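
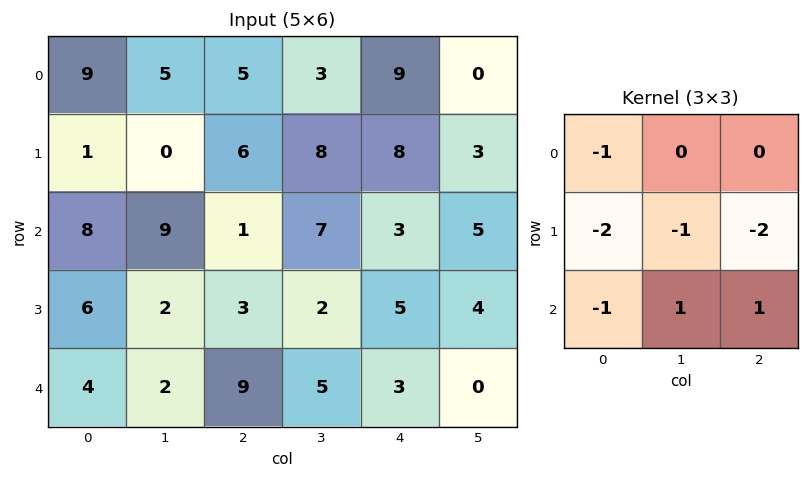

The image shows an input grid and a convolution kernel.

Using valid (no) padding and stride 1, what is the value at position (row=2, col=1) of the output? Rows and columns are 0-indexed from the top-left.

The receptive field on the input at this output position is [9 1 7 / 2 3 2 / 2 9 5]. Elementwise product with the kernel and sum: 9·-1 + 2·-2 + 3·-1 + 2·-2 + 2·-1 + 9·1 + 5·1.

-8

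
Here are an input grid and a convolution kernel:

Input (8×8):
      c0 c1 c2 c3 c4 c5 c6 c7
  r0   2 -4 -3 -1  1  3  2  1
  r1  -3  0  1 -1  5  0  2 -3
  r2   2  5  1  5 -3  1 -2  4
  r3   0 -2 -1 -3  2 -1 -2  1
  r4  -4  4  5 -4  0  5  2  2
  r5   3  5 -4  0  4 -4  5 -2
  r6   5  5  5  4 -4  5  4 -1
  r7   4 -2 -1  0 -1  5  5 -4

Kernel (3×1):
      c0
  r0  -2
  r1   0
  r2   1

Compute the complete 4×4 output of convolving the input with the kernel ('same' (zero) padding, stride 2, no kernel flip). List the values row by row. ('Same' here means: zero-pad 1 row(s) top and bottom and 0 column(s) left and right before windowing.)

Output[0,0]: The receptive field on the zero-padded input at this output position is [0 / 2 / -3]. Elementwise product with the kernel and sum: 0·-2 + -3·1.

-3 1 5 2
6 -3 -8 -6
3 -2 0 9
-2 7 -9 -5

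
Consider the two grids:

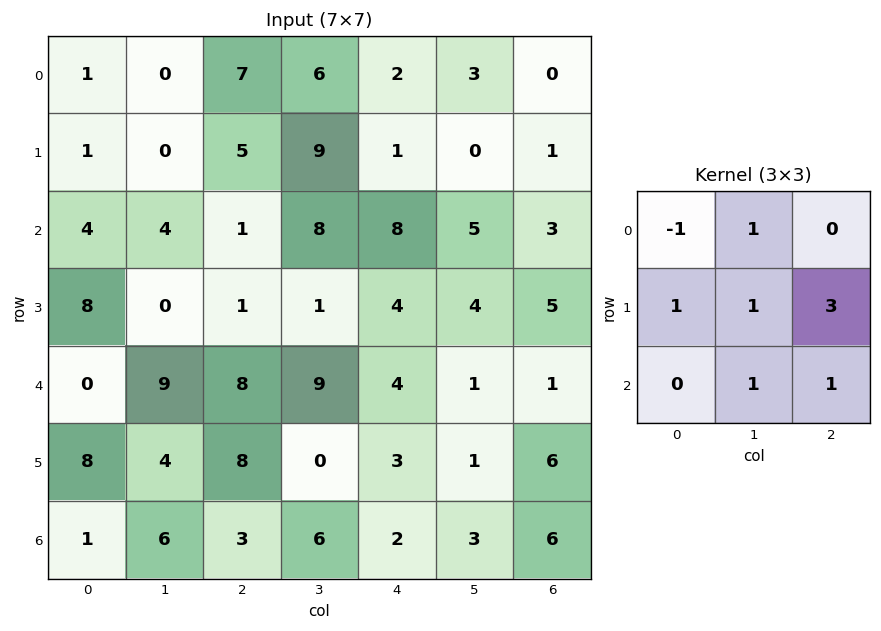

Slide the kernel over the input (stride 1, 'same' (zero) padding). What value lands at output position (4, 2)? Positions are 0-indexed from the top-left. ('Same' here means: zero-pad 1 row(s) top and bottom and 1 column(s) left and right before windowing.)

53

The receptive field on the zero-padded input at this output position is [0 1 1 / 9 8 9 / 4 8 0]. Elementwise product with the kernel and sum: 0·-1 + 1·1 + 9·1 + 8·1 + 9·3 + 8·1 + 0·1.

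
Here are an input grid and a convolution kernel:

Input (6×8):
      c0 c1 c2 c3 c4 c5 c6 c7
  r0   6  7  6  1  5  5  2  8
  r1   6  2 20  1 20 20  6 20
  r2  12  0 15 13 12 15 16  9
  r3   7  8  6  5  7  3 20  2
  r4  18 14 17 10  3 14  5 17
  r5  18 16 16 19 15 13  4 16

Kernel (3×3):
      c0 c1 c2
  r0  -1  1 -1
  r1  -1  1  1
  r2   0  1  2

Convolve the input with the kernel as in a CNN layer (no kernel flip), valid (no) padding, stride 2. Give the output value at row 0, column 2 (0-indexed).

The receptive field on the input at this output position is [5 5 2 / 20 20 6 / 12 15 16]. Elementwise product with the kernel and sum: 5·-1 + 5·1 + 2·-1 + 20·-1 + 20·1 + 6·1 + 15·1 + 16·2.

51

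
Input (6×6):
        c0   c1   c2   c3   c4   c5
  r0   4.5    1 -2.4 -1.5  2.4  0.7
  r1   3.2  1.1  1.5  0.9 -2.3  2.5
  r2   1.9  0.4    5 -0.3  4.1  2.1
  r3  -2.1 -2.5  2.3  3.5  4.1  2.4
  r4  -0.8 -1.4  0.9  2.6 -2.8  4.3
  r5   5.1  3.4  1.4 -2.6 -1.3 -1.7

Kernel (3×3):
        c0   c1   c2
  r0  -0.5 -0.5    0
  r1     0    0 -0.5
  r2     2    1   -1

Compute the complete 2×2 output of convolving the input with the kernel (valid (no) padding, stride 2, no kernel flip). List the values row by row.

Output[0,0]: The receptive field on the input at this output position is [4.5 1 -2.4 / 3.2 1.1 1.5 / 1.9 0.4 5]. Elementwise product with the kernel and sum: 4.5·-0.5 + 1·-0.5 + 1.5·-0.5 + 1.9·2 + 0.4·1 + 5·-1.

-4.3 8.7
-6.2 2.8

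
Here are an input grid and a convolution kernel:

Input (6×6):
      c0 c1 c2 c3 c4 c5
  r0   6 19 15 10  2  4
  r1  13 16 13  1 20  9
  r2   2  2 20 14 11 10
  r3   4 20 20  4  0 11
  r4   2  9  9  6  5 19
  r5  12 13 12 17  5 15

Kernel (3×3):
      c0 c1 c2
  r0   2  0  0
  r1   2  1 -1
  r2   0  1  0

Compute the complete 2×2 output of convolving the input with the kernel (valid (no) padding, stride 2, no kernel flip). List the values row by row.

43 51
21 90

Output[0,0]: The receptive field on the input at this output position is [6 19 15 / 13 16 13 / 2 2 20]. Elementwise product with the kernel and sum: 6·2 + 13·2 + 16·1 + 13·-1 + 2·1.
Output[0,1]: The receptive field on the input at this output position is [15 10 2 / 13 1 20 / 20 14 11]. Elementwise product with the kernel and sum: 15·2 + 13·2 + 1·1 + 20·-1 + 14·1.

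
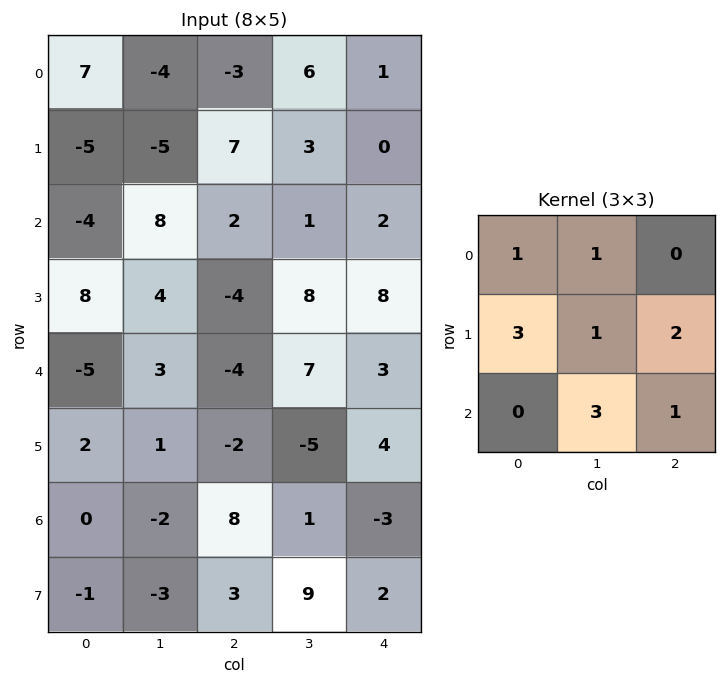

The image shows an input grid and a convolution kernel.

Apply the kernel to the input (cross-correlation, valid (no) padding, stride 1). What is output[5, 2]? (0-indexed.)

The receptive field on the input at this output position is [-2 -5 4 / 8 1 -3 / 3 9 2]. Elementwise product with the kernel and sum: -2·1 + -5·1 + 8·3 + 1·1 + -3·2 + 9·3 + 2·1.

41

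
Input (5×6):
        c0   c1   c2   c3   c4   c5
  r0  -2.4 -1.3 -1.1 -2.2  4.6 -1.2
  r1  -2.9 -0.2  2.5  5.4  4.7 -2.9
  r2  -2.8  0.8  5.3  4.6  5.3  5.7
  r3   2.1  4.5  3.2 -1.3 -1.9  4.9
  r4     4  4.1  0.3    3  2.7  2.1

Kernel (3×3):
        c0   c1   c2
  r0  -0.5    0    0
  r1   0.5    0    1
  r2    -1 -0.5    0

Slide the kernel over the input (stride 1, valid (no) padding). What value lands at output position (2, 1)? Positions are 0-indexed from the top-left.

The receptive field on the input at this output position is [0.8 5.3 4.6 / 4.5 3.2 -1.3 / 4.1 0.3 3]. Elementwise product with the kernel and sum: 0.8·-0.5 + 4.5·0.5 + -1.3·1 + 4.1·-1 + 0.3·-0.5.

-3.7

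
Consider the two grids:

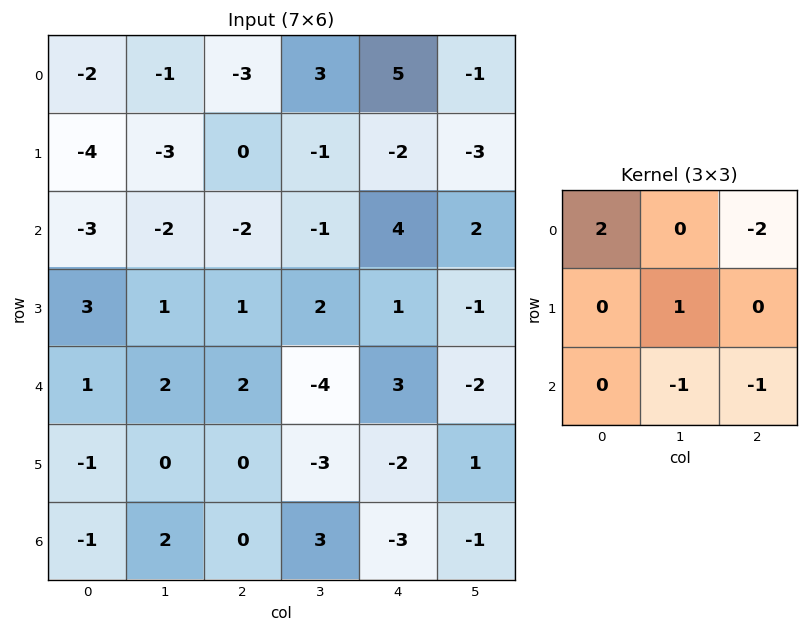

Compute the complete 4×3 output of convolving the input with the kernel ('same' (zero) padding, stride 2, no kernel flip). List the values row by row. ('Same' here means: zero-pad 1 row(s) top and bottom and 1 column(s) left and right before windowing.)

Output[0,0]: The receptive field on the zero-padded input at this output position is [0 0 0 / 0 -2 -1 / 0 -4 -3]. Elementwise product with the kernel and sum: 0·2 + 0·-2 + -2·1 + -4·-1 + -3·-1.

5 -2 10
-1 -9 8
0 3 10
-1 6 -11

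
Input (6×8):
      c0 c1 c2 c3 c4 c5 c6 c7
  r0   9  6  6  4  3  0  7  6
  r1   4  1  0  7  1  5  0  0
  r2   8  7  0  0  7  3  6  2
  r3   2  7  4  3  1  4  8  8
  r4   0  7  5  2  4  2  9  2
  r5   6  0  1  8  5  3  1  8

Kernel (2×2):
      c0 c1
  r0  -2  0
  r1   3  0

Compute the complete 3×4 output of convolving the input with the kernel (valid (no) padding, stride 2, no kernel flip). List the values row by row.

Output[0,0]: The receptive field on the input at this output position is [9 6 / 4 1]. Elementwise product with the kernel and sum: 9·-2 + 4·3.
Output[0,1]: The receptive field on the input at this output position is [6 4 / 0 7]. Elementwise product with the kernel and sum: 6·-2 + 0·3.

-6 -12 -3 -14
-10 12 -11 12
18 -7 7 -15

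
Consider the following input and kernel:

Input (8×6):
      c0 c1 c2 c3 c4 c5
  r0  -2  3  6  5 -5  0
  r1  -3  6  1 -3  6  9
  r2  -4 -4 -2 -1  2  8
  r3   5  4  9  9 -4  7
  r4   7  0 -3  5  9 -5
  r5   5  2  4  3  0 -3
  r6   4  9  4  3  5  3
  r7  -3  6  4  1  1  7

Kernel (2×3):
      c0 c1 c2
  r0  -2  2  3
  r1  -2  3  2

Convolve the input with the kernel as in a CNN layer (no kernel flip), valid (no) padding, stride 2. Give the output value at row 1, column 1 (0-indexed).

The receptive field on the input at this output position is [-2 -1 2 / 9 9 -4]. Elementwise product with the kernel and sum: -2·-2 + -1·2 + 2·3 + 9·-2 + 9·3 + -4·2.

9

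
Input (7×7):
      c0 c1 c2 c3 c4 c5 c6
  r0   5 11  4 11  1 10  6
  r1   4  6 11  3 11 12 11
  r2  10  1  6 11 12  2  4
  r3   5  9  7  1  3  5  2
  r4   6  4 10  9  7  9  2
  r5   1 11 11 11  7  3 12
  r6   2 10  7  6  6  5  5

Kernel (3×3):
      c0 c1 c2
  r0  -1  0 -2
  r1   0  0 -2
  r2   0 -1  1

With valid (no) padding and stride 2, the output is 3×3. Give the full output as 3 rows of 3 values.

Output[0,0]: The receptive field on the input at this output position is [5 11 4 / 4 6 11 / 10 1 6]. Elementwise product with the kernel and sum: 5·-1 + 4·-2 + 11·-2 + 1·-1 + 6·1.
Output[0,1]: The receptive field on the input at this output position is [4 11 1 / 11 3 11 / 6 11 12]. Elementwise product with the kernel and sum: 4·-1 + 1·-2 + 11·-2 + 11·-1 + 12·1.

-30 -27 -33
-30 -38 -31
-51 -38 -35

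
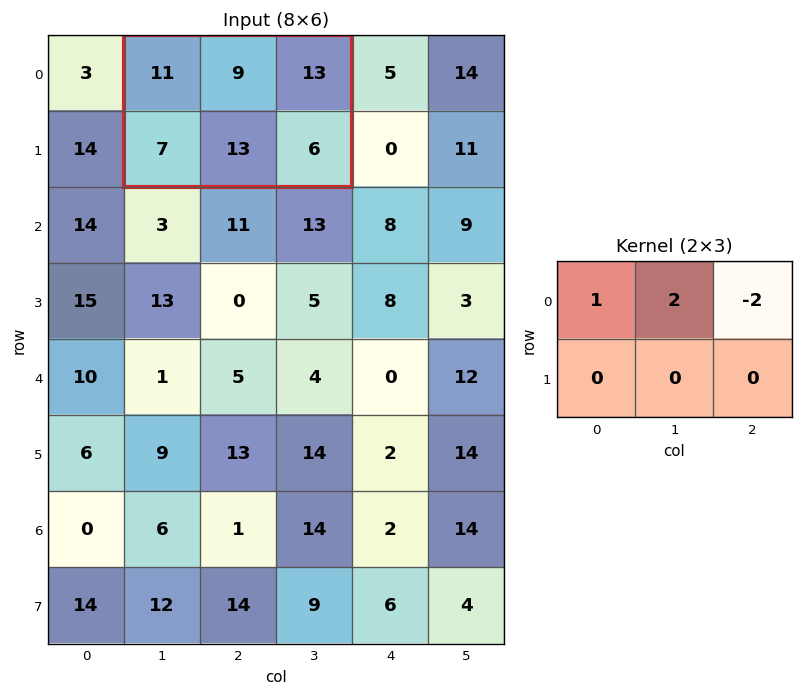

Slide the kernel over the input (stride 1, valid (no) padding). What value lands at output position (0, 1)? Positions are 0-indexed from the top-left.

3

The receptive field on the input at this output position is [11 9 13 / 7 13 6]. Elementwise product with the kernel and sum: 11·1 + 9·2 + 13·-2.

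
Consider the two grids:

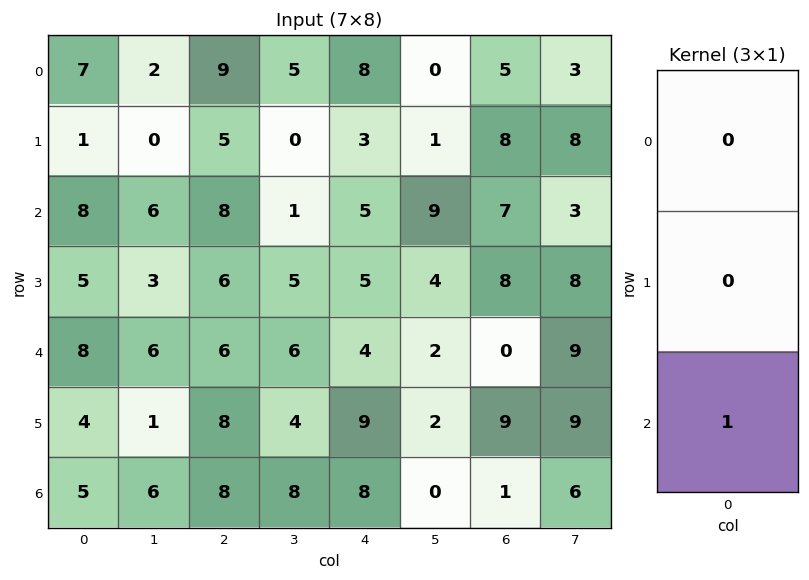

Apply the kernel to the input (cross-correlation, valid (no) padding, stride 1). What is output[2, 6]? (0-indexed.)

The receptive field on the input at this output position is [7 / 8 / 0]. Elementwise product with the kernel and sum: 0·1.

0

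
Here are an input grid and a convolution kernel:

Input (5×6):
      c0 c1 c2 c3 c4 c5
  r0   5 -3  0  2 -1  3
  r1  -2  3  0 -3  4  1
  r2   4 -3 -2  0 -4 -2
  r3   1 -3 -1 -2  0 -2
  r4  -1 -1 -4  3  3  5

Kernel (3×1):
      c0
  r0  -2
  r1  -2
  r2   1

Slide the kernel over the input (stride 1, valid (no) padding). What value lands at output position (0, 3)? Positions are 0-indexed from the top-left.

2

The receptive field on the input at this output position is [2 / -3 / 0]. Elementwise product with the kernel and sum: 2·-2 + -3·-2 + 0·1.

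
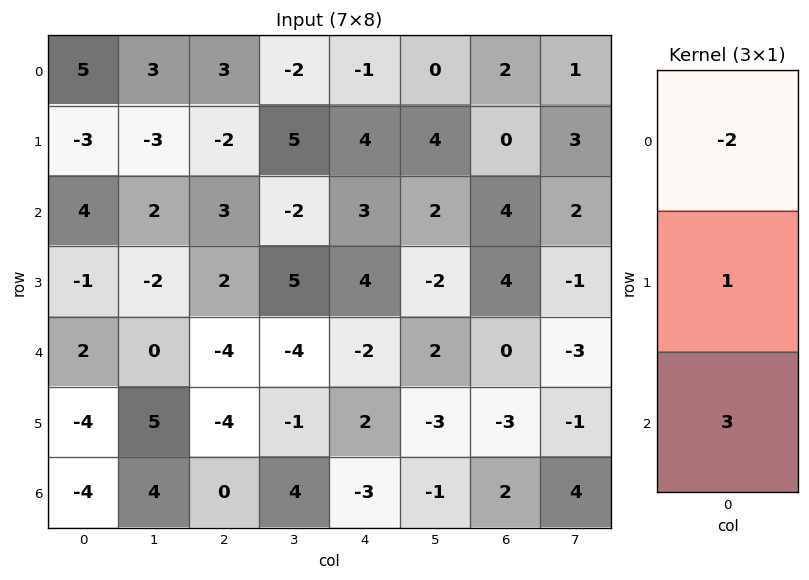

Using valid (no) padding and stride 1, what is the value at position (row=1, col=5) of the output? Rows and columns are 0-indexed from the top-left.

-12

The receptive field on the input at this output position is [4 / 2 / -2]. Elementwise product with the kernel and sum: 4·-2 + 2·1 + -2·3.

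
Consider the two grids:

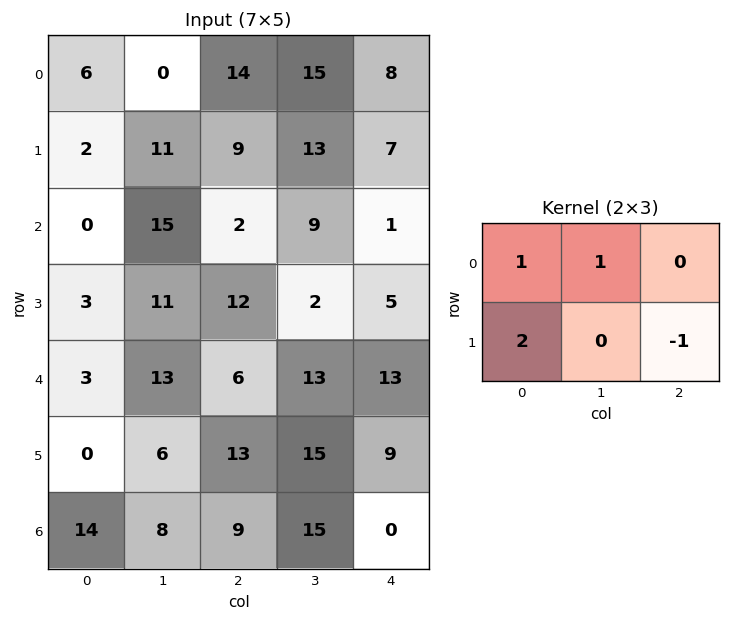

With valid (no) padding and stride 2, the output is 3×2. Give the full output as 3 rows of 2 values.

Output[0,0]: The receptive field on the input at this output position is [6 0 14 / 2 11 9]. Elementwise product with the kernel and sum: 6·1 + 0·1 + 2·2 + 9·-1.

1 40
9 30
3 36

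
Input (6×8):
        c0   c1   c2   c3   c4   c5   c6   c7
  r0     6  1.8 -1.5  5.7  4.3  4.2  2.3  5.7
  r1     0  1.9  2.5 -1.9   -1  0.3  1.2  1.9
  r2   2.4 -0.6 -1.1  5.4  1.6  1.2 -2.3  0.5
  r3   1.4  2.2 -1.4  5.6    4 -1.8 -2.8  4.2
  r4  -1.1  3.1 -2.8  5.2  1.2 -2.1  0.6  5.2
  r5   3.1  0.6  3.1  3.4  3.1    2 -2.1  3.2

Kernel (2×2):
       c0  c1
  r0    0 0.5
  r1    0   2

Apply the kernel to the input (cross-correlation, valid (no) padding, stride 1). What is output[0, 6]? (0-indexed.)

6.65

The receptive field on the input at this output position is [2.3 5.7 / 1.2 1.9]. Elementwise product with the kernel and sum: 5.7·0.5 + 1.9·2.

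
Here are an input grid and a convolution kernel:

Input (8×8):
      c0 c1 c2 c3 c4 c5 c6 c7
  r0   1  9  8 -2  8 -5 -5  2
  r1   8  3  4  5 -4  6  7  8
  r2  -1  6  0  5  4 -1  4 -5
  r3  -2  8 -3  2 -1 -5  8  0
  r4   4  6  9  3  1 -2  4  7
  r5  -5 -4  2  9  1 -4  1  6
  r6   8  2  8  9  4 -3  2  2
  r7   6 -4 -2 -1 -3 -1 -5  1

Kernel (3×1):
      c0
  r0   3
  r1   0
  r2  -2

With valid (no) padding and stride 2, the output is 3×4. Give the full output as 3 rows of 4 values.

Output[0,0]: The receptive field on the input at this output position is [1 / 8 / -1]. Elementwise product with the kernel and sum: 1·3 + -1·-2.

5 24 16 -23
-11 -18 10 4
-4 11 -5 8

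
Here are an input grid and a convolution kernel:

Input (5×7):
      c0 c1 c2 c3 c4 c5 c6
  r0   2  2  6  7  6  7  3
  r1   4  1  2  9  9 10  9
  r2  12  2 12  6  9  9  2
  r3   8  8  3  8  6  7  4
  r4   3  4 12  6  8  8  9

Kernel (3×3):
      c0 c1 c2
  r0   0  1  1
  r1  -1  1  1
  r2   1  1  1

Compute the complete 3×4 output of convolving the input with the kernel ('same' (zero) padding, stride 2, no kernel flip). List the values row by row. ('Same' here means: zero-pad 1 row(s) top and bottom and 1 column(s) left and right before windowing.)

Output[0,0]: The receptive field on the zero-padded input at this output position is [0 0 0 / 0 2 2 / 0 4 1]. Elementwise product with the kernel and sum: 0·1 + 0·1 + 0·-1 + 2·1 + 2·1 + 0·1 + 4·1 + 1·1.

9 23 34 15
35 46 52 13
23 25 23 5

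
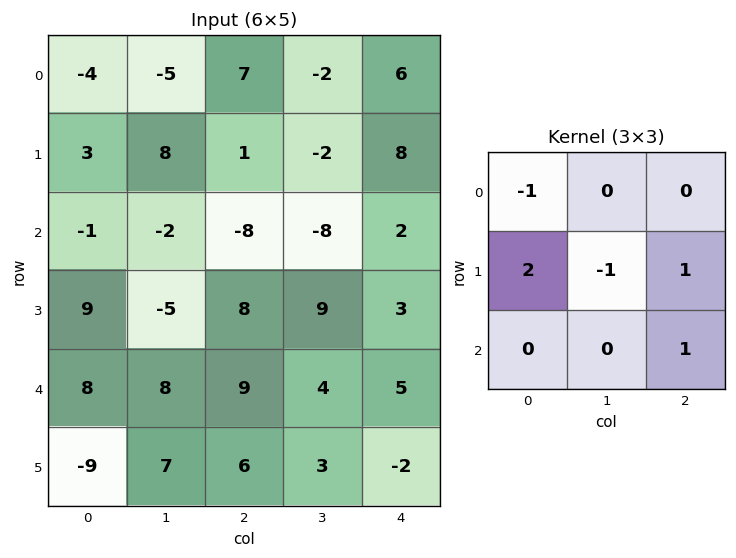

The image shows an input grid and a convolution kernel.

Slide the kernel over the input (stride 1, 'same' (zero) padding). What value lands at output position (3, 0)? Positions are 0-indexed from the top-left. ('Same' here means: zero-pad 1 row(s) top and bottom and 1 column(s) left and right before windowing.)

-6

The receptive field on the zero-padded input at this output position is [0 -1 -2 / 0 9 -5 / 0 8 8]. Elementwise product with the kernel and sum: 0·-1 + 0·2 + 9·-1 + -5·1 + 8·1.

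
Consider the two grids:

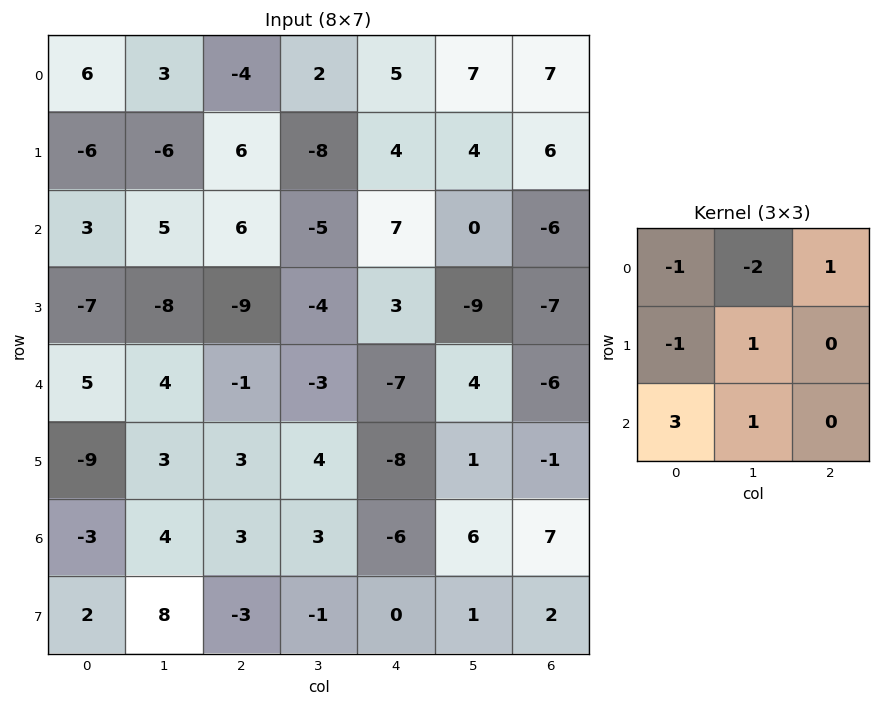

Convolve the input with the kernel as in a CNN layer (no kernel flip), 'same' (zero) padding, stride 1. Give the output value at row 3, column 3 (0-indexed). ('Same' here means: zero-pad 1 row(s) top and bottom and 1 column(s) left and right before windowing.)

The receptive field on the zero-padded input at this output position is [6 -5 7 / -9 -4 3 / -1 -3 -7]. Elementwise product with the kernel and sum: 6·-1 + -5·-2 + 7·1 + -9·-1 + -4·1 + -1·3 + -3·1.

10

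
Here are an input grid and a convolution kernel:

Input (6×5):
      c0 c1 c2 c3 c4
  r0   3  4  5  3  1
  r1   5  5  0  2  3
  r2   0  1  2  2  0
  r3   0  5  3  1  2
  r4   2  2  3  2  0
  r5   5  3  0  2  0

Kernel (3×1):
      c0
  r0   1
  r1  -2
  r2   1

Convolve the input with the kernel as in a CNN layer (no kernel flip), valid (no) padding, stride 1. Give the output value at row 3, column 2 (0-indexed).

The receptive field on the input at this output position is [3 / 3 / 0]. Elementwise product with the kernel and sum: 3·1 + 3·-2 + 0·1.

-3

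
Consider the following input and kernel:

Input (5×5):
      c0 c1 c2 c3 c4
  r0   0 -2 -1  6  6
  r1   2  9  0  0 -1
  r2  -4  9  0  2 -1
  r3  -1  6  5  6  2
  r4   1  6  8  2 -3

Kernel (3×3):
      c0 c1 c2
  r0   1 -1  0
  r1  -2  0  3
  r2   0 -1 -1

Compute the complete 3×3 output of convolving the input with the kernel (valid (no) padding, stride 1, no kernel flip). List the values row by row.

Output[0,0]: The receptive field on the input at this output position is [0 -2 -1 / 2 9 0 / -4 9 0]. Elementwise product with the kernel and sum: 0·1 + -2·-1 + 2·-2 + 0·3 + 9·-1 + 0·-1.
Output[0,1]: The receptive field on the input at this output position is [-2 -1 6 / 9 0 0 / 9 0 2]. Elementwise product with the kernel and sum: -2·1 + -1·-1 + 9·-2 + 0·3 + 0·-1 + 2·-1.

-11 -21 -11
-10 -14 -11
-10 5 -5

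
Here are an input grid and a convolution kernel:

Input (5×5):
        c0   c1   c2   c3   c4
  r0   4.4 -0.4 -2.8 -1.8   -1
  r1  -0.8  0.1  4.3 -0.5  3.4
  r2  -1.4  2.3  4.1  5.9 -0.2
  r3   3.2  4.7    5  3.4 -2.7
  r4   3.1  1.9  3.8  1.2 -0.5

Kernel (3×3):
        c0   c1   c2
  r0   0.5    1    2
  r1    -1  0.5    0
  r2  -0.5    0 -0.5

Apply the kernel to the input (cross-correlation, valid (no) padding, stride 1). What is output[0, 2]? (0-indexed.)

-11.7

The receptive field on the input at this output position is [-2.8 -1.8 -1 / 4.3 -0.5 3.4 / 4.1 5.9 -0.2]. Elementwise product with the kernel and sum: -2.8·0.5 + -1.8·1 + -1·2 + 4.3·-1 + -0.5·0.5 + 4.1·-0.5 + -0.2·-0.5.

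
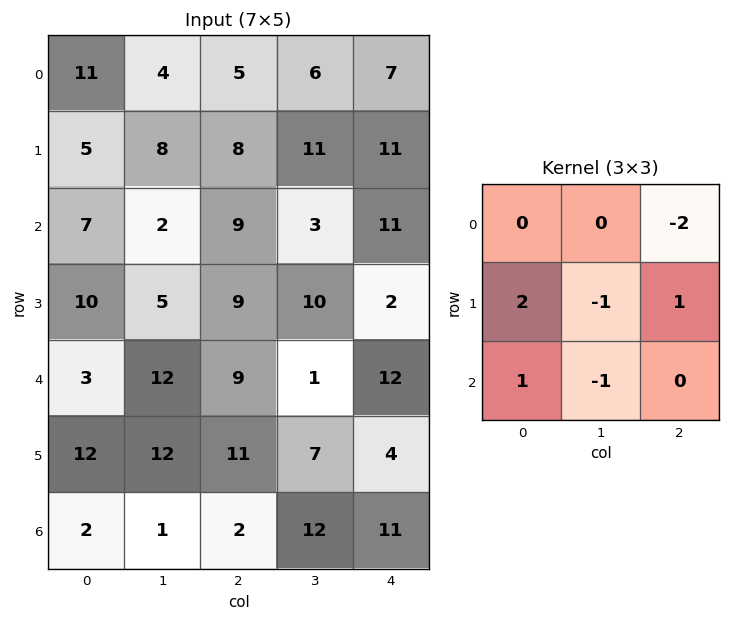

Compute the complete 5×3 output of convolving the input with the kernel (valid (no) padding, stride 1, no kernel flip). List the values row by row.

Output[0,0]: The receptive field on the input at this output position is [11 4 5 / 5 8 8 / 7 2 9]. Elementwise product with the kernel and sum: 5·-2 + 5·2 + 8·-1 + 8·1 + 7·1 + 2·-1.
Output[0,1]: The receptive field on the input at this output position is [4 5 6 / 8 8 11 / 2 9 3]. Elementwise product with the kernel and sum: 6·-2 + 8·2 + 8·-1 + 11·1 + 2·1 + 9·-1.

5 0 8
10 -28 3
-3 8 -4
-15 -3 29
6 17 -15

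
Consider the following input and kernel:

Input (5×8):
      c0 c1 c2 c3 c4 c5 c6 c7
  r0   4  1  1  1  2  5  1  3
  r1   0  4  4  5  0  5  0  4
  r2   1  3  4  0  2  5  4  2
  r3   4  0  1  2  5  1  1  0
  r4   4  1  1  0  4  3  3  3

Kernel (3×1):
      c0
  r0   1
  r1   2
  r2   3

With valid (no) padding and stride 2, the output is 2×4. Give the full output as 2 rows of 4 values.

7 21 8 13
21 9 24 15

Output[0,0]: The receptive field on the input at this output position is [4 / 0 / 1]. Elementwise product with the kernel and sum: 4·1 + 0·2 + 1·3.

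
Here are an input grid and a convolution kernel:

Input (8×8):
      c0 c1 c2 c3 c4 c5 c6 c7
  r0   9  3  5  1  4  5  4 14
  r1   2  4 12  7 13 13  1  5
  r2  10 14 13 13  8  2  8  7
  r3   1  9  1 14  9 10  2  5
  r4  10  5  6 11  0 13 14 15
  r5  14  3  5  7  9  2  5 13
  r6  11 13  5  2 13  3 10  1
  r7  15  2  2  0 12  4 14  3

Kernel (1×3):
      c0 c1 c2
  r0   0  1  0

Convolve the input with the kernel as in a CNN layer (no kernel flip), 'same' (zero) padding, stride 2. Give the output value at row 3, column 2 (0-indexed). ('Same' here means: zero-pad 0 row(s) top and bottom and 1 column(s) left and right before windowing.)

The receptive field on the zero-padded input at this output position is [2 13 3]. Elementwise product with the kernel and sum: 13·1.

13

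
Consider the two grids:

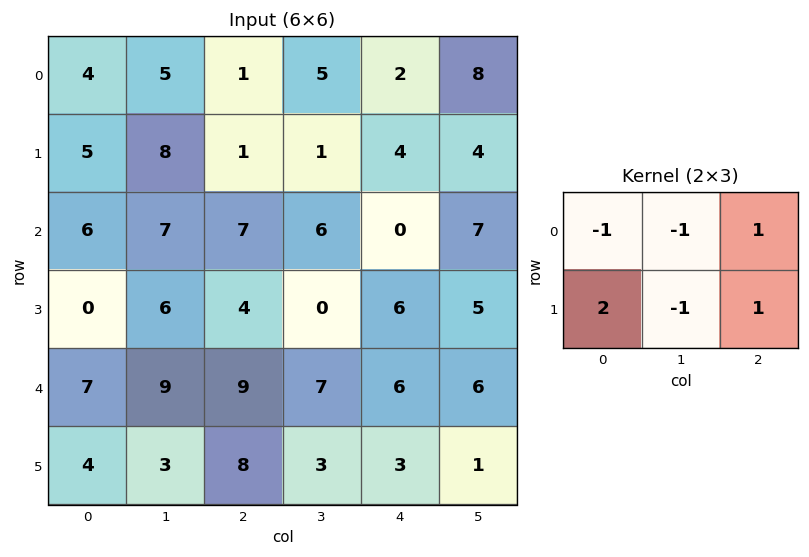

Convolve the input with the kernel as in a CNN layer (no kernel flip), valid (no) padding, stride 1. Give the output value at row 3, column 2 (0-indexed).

19

The receptive field on the input at this output position is [4 0 6 / 9 7 6]. Elementwise product with the kernel and sum: 4·-1 + 0·-1 + 6·1 + 9·2 + 7·-1 + 6·1.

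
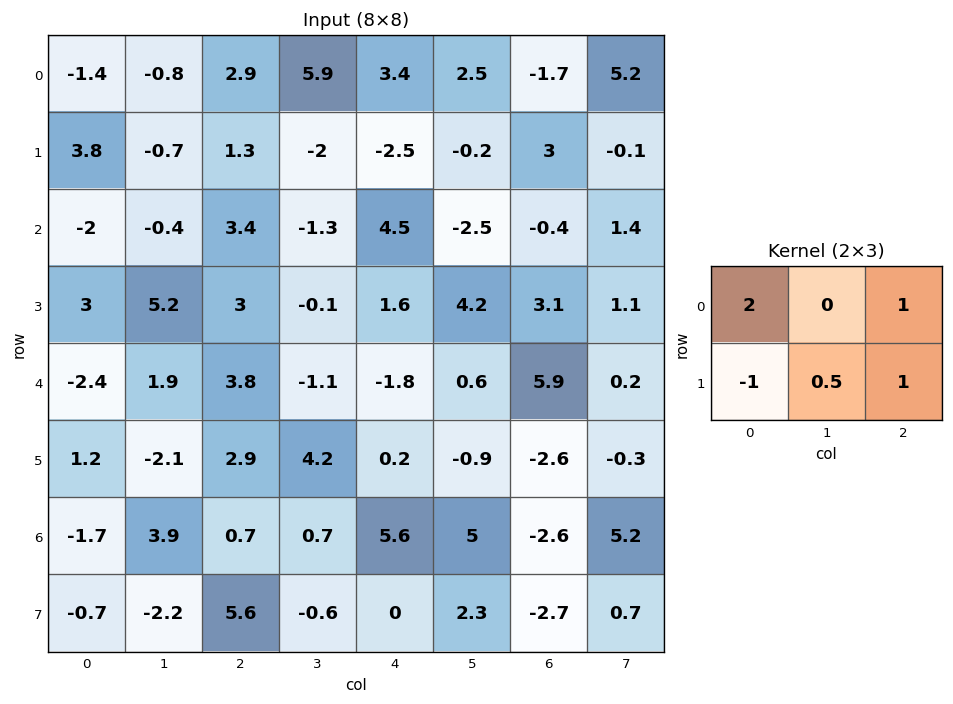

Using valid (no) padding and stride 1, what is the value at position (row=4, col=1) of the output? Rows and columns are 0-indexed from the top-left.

10.45

The receptive field on the input at this output position is [1.9 3.8 -1.1 / -2.1 2.9 4.2]. Elementwise product with the kernel and sum: 1.9·2 + -1.1·1 + -2.1·-1 + 2.9·0.5 + 4.2·1.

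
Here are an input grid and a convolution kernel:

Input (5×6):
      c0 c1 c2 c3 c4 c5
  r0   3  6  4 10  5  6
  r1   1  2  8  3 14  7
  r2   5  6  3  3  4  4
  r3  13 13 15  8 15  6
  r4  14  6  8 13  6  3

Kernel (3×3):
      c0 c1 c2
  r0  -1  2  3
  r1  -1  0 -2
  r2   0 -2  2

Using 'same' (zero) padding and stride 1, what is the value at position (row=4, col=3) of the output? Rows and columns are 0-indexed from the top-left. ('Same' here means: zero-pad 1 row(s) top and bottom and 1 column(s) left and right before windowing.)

26

The receptive field on the zero-padded input at this output position is [15 8 15 / 8 13 6 / 0 0 0]. Elementwise product with the kernel and sum: 15·-1 + 8·2 + 15·3 + 8·-1 + 6·-2 + 0·-2 + 0·2.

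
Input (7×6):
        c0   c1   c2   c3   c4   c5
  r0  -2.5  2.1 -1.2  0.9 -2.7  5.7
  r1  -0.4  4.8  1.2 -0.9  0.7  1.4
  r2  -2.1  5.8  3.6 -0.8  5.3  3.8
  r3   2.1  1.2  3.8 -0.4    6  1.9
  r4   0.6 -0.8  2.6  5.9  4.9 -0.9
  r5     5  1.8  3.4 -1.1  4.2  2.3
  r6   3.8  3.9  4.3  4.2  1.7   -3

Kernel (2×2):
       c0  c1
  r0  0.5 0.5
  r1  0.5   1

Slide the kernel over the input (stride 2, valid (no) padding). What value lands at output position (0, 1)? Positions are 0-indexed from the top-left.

-0.45

The receptive field on the input at this output position is [-1.2 0.9 / 1.2 -0.9]. Elementwise product with the kernel and sum: -1.2·0.5 + 0.9·0.5 + 1.2·0.5 + -0.9·1.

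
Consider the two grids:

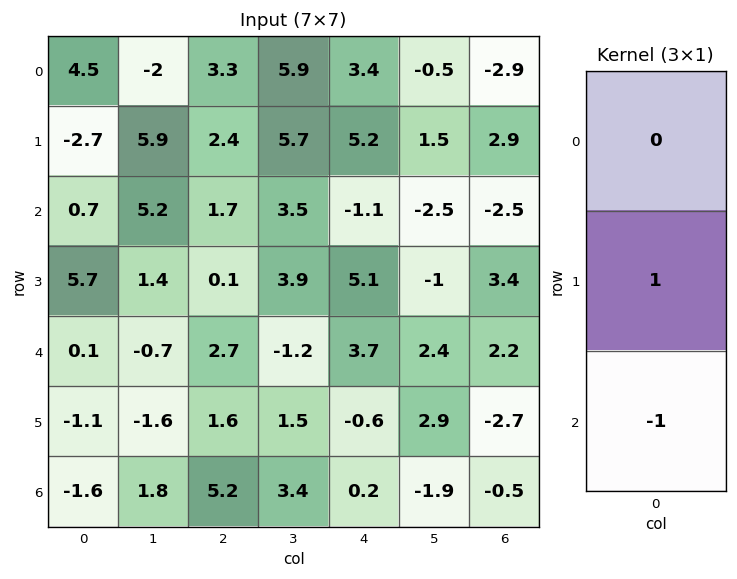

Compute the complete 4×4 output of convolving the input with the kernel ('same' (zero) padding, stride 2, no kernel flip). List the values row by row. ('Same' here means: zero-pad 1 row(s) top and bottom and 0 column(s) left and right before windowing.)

Output[0,0]: The receptive field on the zero-padded input at this output position is [0 / 4.5 / -2.7]. Elementwise product with the kernel and sum: 4.5·1 + -2.7·-1.

7.2 0.9 -1.8 -5.8
-5 1.6 -6.2 -5.9
1.2 1.1 4.3 4.9
-1.6 5.2 0.2 -0.5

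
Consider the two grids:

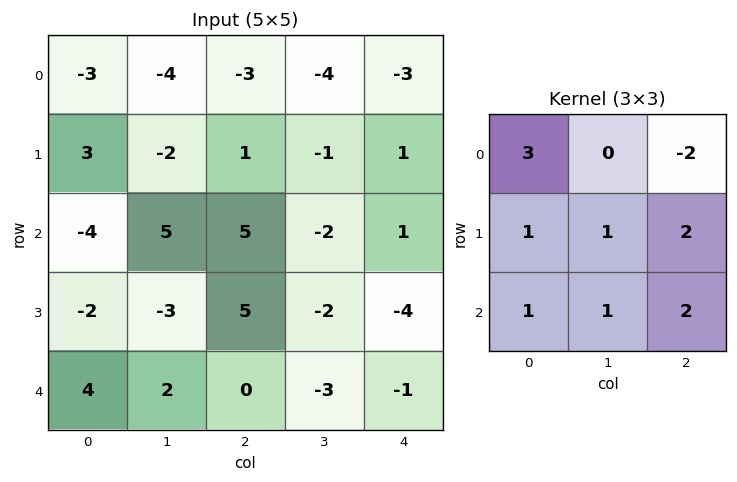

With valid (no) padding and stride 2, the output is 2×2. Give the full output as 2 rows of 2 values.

Output[0,0]: The receptive field on the input at this output position is [-3 -4 -3 / 3 -2 1 / -4 5 5]. Elementwise product with the kernel and sum: -3·3 + -3·-2 + 3·1 + -2·1 + 1·2 + -4·1 + 5·1 + 5·2.
Output[0,1]: The receptive field on the input at this output position is [-3 -4 -3 / 1 -1 1 / 5 -2 1]. Elementwise product with the kernel and sum: -3·3 + -3·-2 + 1·1 + -1·1 + 1·2 + 5·1 + -2·1 + 1·2.

11 4
-11 3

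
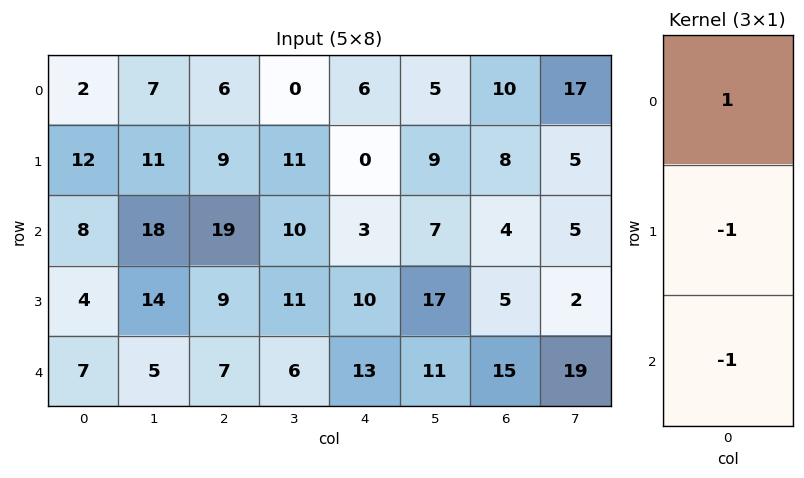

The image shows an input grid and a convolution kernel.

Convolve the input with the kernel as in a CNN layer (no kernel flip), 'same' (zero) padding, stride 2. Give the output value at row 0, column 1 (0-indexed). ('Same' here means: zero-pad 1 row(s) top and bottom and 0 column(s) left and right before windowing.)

-15

The receptive field on the zero-padded input at this output position is [0 / 6 / 9]. Elementwise product with the kernel and sum: 0·1 + 6·-1 + 9·-1.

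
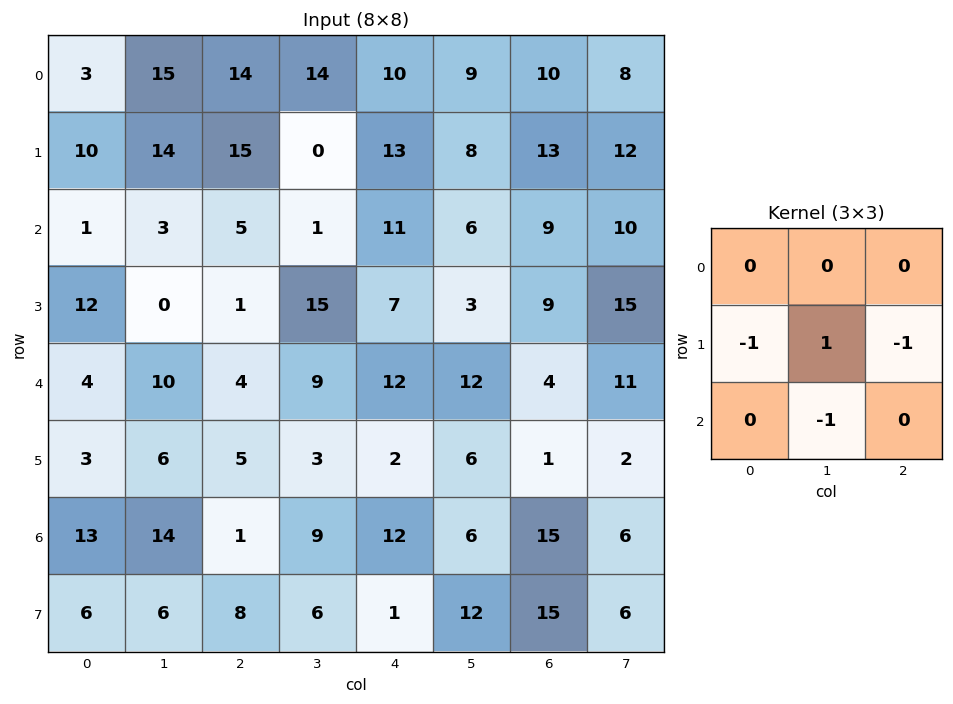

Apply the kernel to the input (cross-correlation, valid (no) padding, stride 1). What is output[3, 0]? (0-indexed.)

The receptive field on the input at this output position is [12 0 1 / 4 10 4 / 3 6 5]. Elementwise product with the kernel and sum: 4·-1 + 10·1 + 4·-1 + 6·-1.

-4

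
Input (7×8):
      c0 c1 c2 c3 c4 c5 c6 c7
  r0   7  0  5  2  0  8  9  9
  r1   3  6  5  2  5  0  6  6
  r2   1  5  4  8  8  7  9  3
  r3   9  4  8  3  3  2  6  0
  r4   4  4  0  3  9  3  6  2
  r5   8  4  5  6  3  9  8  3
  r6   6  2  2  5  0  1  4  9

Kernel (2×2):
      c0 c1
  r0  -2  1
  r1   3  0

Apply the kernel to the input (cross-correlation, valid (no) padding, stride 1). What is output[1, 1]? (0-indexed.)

The receptive field on the input at this output position is [6 5 / 5 4]. Elementwise product with the kernel and sum: 6·-2 + 5·1 + 5·3.

8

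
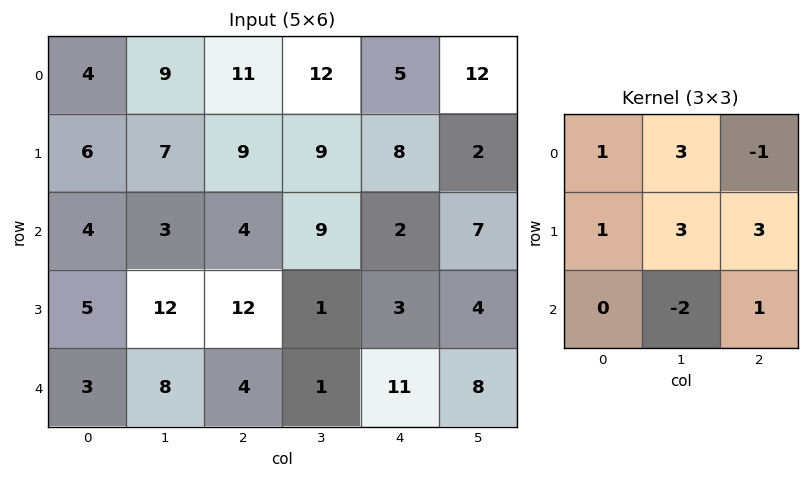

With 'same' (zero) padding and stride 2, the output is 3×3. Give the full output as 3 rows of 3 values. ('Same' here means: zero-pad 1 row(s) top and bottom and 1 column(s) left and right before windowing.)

Output[0,0]: The receptive field on the zero-padded input at this output position is [0 0 0 / 0 4 9 / 0 6 7]. Elementwise product with the kernel and sum: 0·1 + 0·3 + 0·-1 + 0·1 + 4·3 + 9·3 + 6·-2 + 7·1.

34 69 49
34 44 65
36 70 64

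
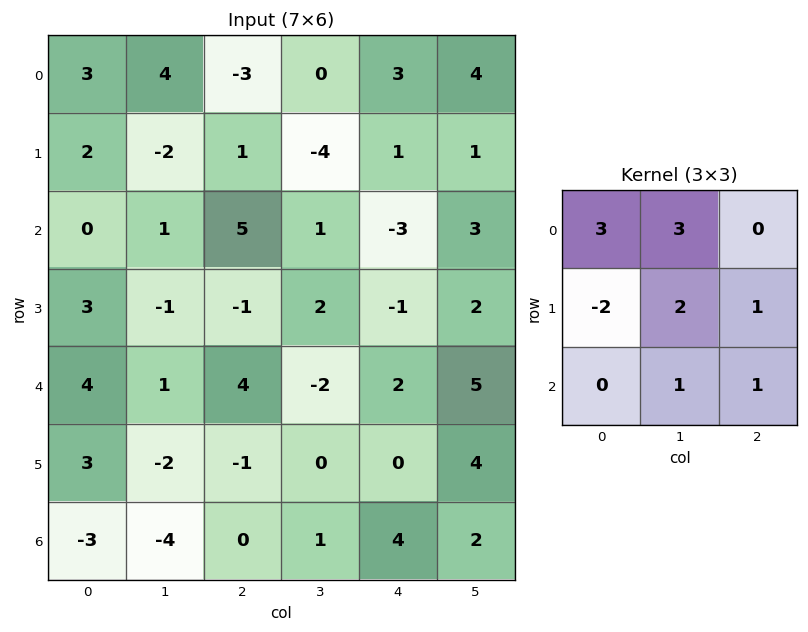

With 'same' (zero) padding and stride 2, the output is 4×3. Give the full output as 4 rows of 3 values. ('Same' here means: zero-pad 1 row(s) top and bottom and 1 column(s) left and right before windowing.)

10 -17 12
9 7 -13
19 -3 20
-1 0 8

Output[0,0]: The receptive field on the zero-padded input at this output position is [0 0 0 / 0 3 4 / 0 2 -2]. Elementwise product with the kernel and sum: 0·3 + 0·3 + 0·-2 + 3·2 + 4·1 + 2·1 + -2·1.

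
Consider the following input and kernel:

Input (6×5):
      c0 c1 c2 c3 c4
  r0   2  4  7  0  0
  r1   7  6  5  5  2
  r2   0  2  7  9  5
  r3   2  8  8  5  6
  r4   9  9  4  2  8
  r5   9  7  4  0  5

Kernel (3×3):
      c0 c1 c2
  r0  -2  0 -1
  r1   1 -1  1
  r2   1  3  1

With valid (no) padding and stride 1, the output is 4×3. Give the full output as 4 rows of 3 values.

8 30 27
20 24 20
35 15 8
26 5 -3

Output[0,0]: The receptive field on the input at this output position is [2 4 7 / 7 6 5 / 0 2 7]. Elementwise product with the kernel and sum: 2·-2 + 7·-1 + 7·1 + 6·-1 + 5·1 + 0·1 + 2·3 + 7·1.
Output[0,1]: The receptive field on the input at this output position is [4 7 0 / 6 5 5 / 2 7 9]. Elementwise product with the kernel and sum: 4·-2 + 0·-1 + 6·1 + 5·-1 + 5·1 + 2·1 + 7·3 + 9·1.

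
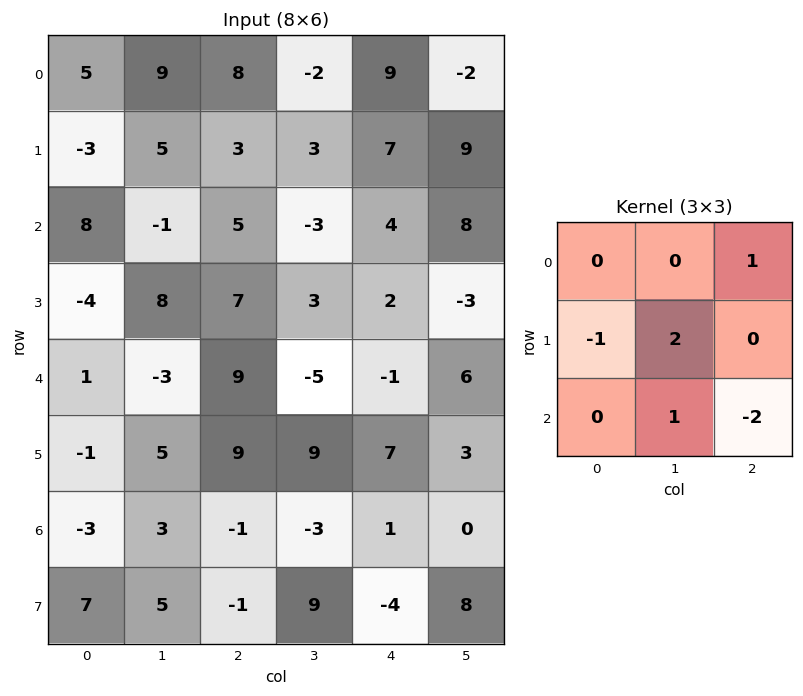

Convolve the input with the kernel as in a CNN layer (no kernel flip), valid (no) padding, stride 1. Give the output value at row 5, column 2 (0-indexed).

The receptive field on the input at this output position is [9 9 7 / -1 -3 1 / -1 9 -4]. Elementwise product with the kernel and sum: 7·1 + -1·-1 + -3·2 + 9·1 + -4·-2.

19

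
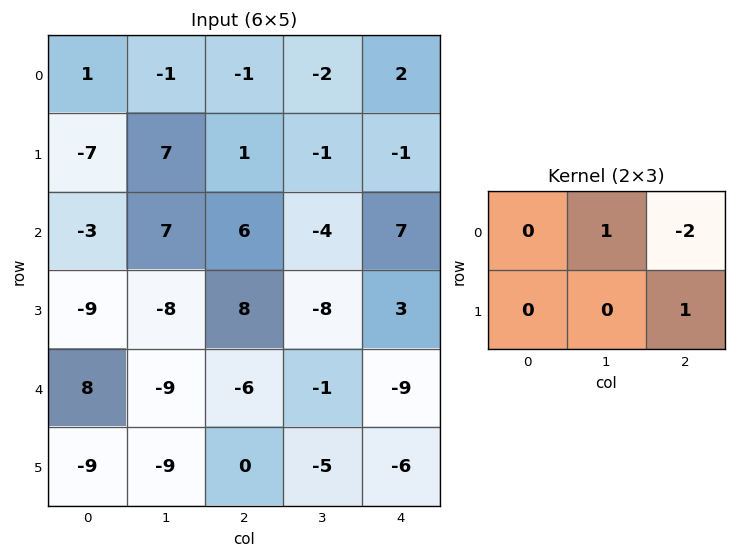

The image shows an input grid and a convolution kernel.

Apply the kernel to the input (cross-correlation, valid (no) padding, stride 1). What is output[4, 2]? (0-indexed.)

The receptive field on the input at this output position is [-6 -1 -9 / 0 -5 -6]. Elementwise product with the kernel and sum: -1·1 + -9·-2 + -6·1.

11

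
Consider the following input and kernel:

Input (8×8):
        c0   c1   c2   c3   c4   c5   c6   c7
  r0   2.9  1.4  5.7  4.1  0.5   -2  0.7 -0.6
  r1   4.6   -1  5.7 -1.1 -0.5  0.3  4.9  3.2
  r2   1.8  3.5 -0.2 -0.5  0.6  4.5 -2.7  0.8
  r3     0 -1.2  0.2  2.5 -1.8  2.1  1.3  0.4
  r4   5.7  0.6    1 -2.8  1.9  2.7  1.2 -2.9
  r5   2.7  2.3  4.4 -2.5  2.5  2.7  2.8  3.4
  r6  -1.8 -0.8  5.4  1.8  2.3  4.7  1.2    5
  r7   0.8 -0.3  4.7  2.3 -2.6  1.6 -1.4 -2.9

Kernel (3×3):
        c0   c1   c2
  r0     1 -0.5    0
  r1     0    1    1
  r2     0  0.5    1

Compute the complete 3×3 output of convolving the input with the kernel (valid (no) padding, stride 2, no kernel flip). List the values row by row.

Output[0,0]: The receptive field on the input at this output position is [2.9 1.4 5.7 / 4.6 -1 5.7 / 1.8 3.5 -0.2]. Elementwise product with the kernel and sum: 2.9·1 + 1.4·-0.5 + -1·1 + 5.7·1 + 3.5·0.5 + -0.2·1.
Output[0,1]: The receptive field on the input at this output position is [5.7 4.1 0.5 / 5.7 -1.1 -0.5 / -0.2 -0.5 0.6]. Elementwise product with the kernel and sum: 5.7·1 + 4.1·-0.5 + -1.1·1 + -0.5·1 + -0.5·0.5 + 0.6·1.

8.45 2.4 6.25
0.35 1.25 4.3
17.1 5.6 9.6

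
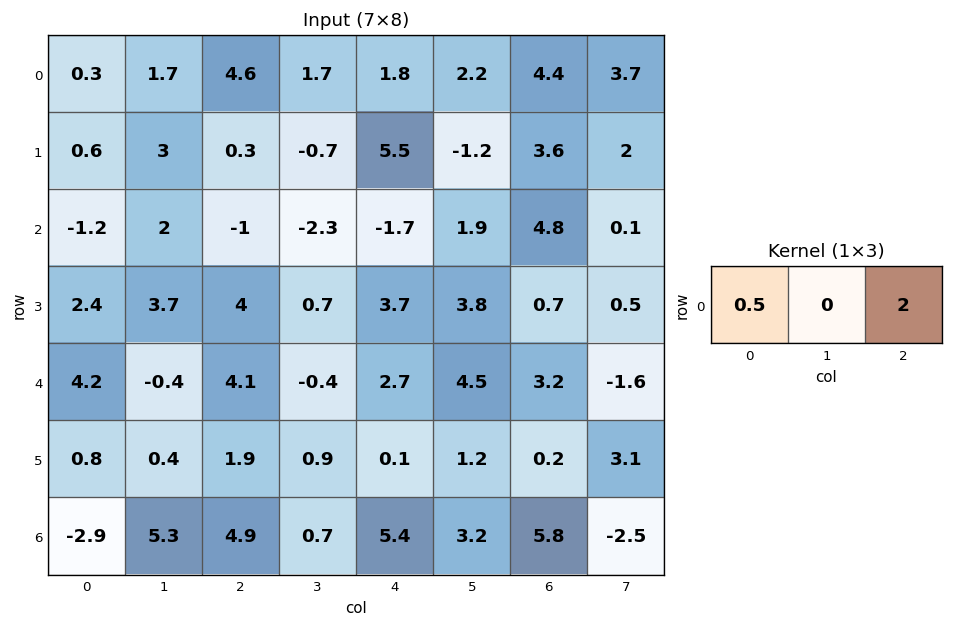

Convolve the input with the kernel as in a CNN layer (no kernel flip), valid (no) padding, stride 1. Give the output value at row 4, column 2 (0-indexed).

The receptive field on the input at this output position is [4.1 -0.4 2.7]. Elementwise product with the kernel and sum: 4.1·0.5 + 2.7·2.

7.45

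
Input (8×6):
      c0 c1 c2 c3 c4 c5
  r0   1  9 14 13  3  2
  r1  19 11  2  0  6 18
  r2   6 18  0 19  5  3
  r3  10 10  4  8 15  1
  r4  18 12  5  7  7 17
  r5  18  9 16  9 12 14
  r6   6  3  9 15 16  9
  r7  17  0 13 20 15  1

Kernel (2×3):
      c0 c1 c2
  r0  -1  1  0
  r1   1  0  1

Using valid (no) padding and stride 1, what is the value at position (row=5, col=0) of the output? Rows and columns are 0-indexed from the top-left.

The receptive field on the input at this output position is [18 9 16 / 6 3 9]. Elementwise product with the kernel and sum: 18·-1 + 9·1 + 6·1 + 9·1.

6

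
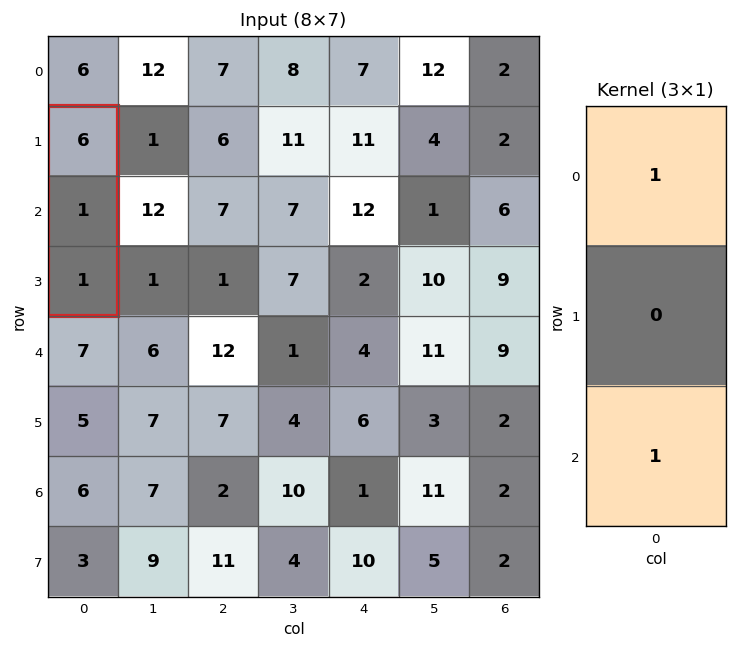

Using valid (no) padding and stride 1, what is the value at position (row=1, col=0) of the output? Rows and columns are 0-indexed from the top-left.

The receptive field on the input at this output position is [6 / 1 / 1]. Elementwise product with the kernel and sum: 6·1 + 1·1.

7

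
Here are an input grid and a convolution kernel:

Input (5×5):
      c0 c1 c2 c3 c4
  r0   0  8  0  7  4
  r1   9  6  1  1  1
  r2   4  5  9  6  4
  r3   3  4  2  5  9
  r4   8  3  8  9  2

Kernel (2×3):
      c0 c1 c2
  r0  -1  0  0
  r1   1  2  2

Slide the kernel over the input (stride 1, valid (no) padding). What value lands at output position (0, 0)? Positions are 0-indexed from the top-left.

The receptive field on the input at this output position is [0 8 0 / 9 6 1]. Elementwise product with the kernel and sum: 0·-1 + 9·1 + 6·2 + 1·2.

23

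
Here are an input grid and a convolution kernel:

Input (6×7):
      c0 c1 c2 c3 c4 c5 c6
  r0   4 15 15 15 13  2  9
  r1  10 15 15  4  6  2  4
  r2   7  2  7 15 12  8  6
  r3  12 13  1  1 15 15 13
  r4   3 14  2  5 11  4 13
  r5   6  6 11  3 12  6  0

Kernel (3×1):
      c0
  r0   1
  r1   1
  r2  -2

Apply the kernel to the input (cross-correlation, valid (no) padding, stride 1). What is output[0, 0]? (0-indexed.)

The receptive field on the input at this output position is [4 / 10 / 7]. Elementwise product with the kernel and sum: 4·1 + 10·1 + 7·-2.

0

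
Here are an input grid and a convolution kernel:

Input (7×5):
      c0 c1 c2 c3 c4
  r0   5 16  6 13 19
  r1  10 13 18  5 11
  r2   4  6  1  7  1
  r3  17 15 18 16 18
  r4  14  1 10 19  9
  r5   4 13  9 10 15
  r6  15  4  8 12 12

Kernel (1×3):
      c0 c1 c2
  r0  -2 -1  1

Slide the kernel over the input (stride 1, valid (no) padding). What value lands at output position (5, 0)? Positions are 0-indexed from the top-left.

The receptive field on the input at this output position is [4 13 9]. Elementwise product with the kernel and sum: 4·-2 + 13·-1 + 9·1.

-12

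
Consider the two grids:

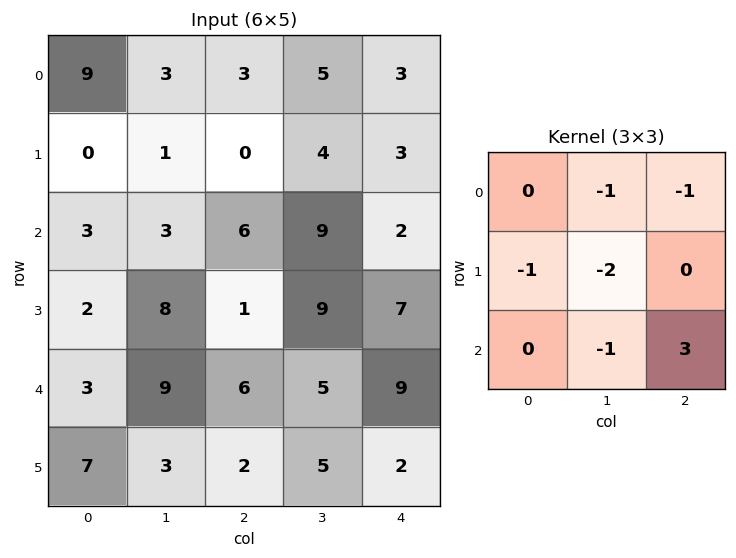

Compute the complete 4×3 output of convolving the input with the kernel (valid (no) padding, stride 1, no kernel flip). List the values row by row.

Output[0,0]: The receptive field on the input at this output position is [9 3 3 / 0 1 0 / 3 3 6]. Elementwise product with the kernel and sum: 3·-1 + 3·-1 + 0·-1 + 1·-2 + 3·-1 + 6·3.
Output[0,1]: The receptive field on the input at this output position is [3 3 5 / 1 0 4 / 3 6 9]. Elementwise product with the kernel and sum: 3·-1 + 5·-1 + 1·-1 + 0·-2 + 6·-1 + 9·3.

7 12 -19
-15 7 -19
-18 -16 -8
-27 -18 -31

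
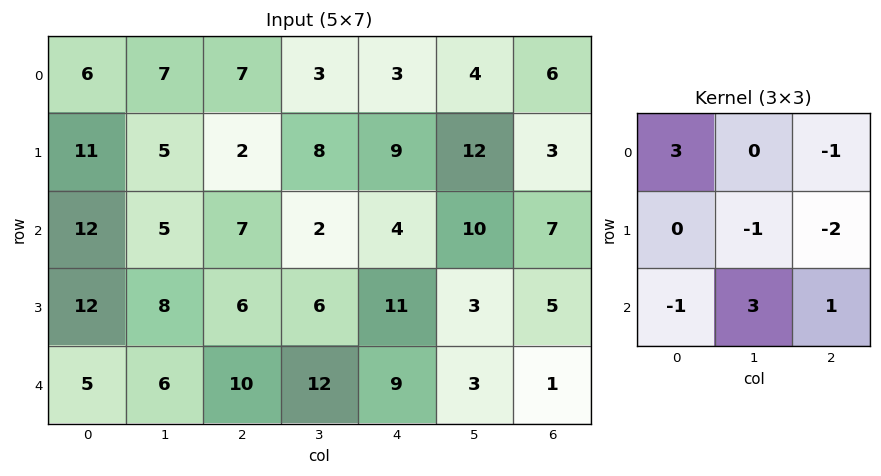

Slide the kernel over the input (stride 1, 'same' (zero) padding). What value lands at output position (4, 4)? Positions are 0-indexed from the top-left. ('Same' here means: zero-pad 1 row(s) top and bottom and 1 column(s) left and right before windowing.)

0

The receptive field on the zero-padded input at this output position is [6 11 3 / 12 9 3 / 0 0 0]. Elementwise product with the kernel and sum: 6·3 + 3·-1 + 9·-1 + 3·-2 + 0·-1 + 0·3 + 0·1.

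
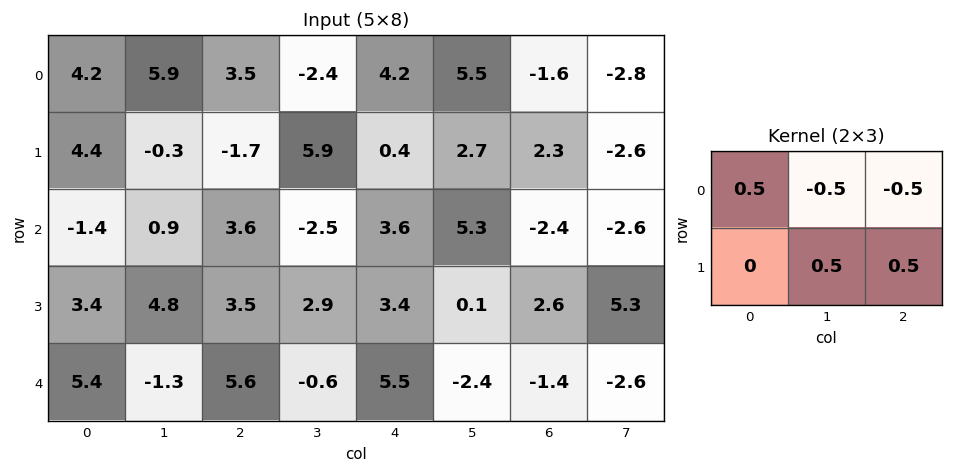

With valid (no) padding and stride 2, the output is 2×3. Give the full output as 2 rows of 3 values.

Output[0,0]: The receptive field on the input at this output position is [4.2 5.9 3.5 / 4.4 -0.3 -1.7]. Elementwise product with the kernel and sum: 4.2·0.5 + 5.9·-0.5 + 3.5·-0.5 + -0.3·0.5 + -1.7·0.5.

-3.6 4 2.65
1.2 4.4 1.7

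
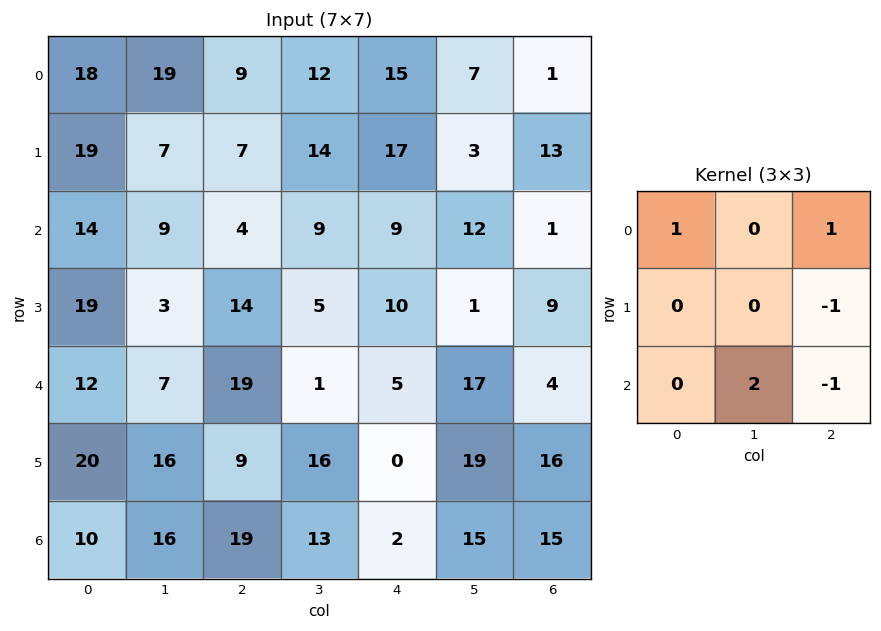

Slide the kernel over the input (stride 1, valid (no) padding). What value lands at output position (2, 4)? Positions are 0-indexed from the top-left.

31

The receptive field on the input at this output position is [9 12 1 / 10 1 9 / 5 17 4]. Elementwise product with the kernel and sum: 9·1 + 1·1 + 9·-1 + 17·2 + 4·-1.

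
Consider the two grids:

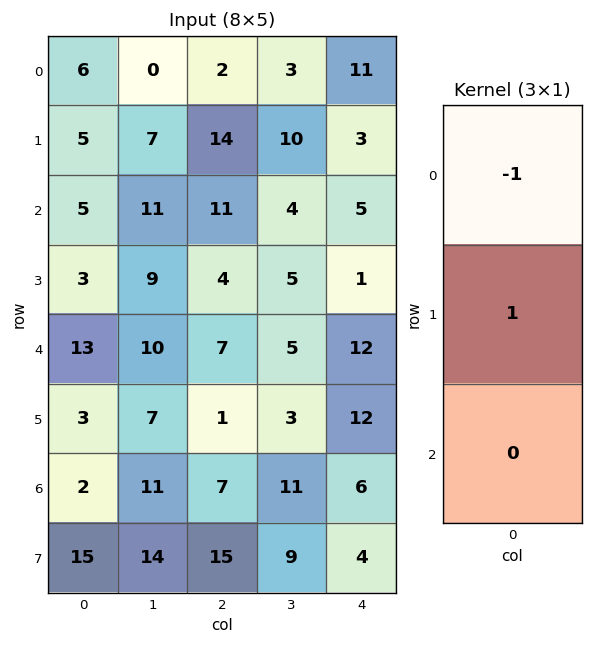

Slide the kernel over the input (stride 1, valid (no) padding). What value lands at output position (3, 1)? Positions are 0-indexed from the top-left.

The receptive field on the input at this output position is [9 / 10 / 7]. Elementwise product with the kernel and sum: 9·-1 + 10·1.

1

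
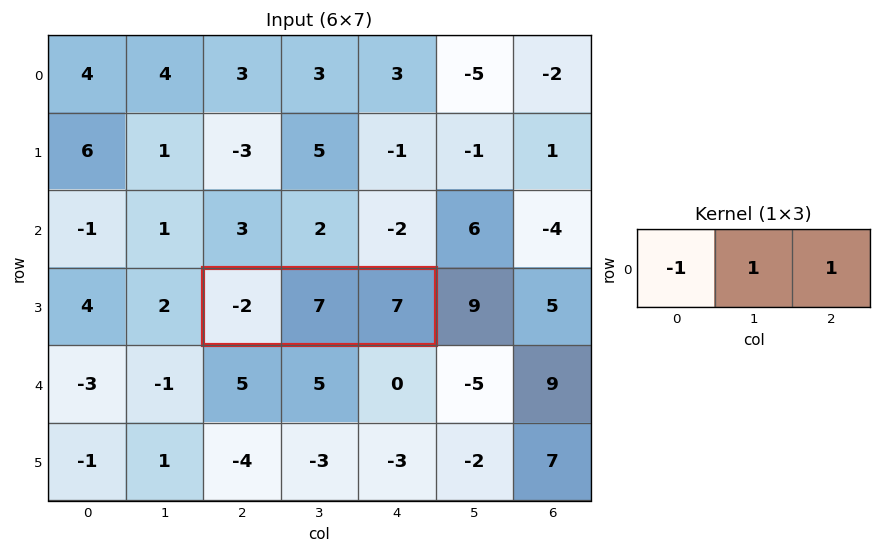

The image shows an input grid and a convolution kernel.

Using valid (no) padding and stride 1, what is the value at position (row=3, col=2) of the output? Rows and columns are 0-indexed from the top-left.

16

The receptive field on the input at this output position is [-2 7 7]. Elementwise product with the kernel and sum: -2·-1 + 7·1 + 7·1.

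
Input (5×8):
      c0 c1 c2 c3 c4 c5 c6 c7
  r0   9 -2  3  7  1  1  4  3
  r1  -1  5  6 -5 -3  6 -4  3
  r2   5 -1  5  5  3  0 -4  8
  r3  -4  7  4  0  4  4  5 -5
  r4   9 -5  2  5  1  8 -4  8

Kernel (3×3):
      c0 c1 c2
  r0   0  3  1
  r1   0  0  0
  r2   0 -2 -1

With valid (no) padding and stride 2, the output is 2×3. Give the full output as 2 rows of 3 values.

Output[0,0]: The receptive field on the input at this output position is [9 -2 3 / -1 5 6 / 5 -1 5]. Elementwise product with the kernel and sum: -2·3 + 3·1 + -1·-2 + 5·-1.
Output[0,1]: The receptive field on the input at this output position is [3 7 1 / 6 -5 -3 / 5 5 3]. Elementwise product with the kernel and sum: 7·3 + 1·1 + 5·-2 + 3·-1.

-6 9 11
10 7 -16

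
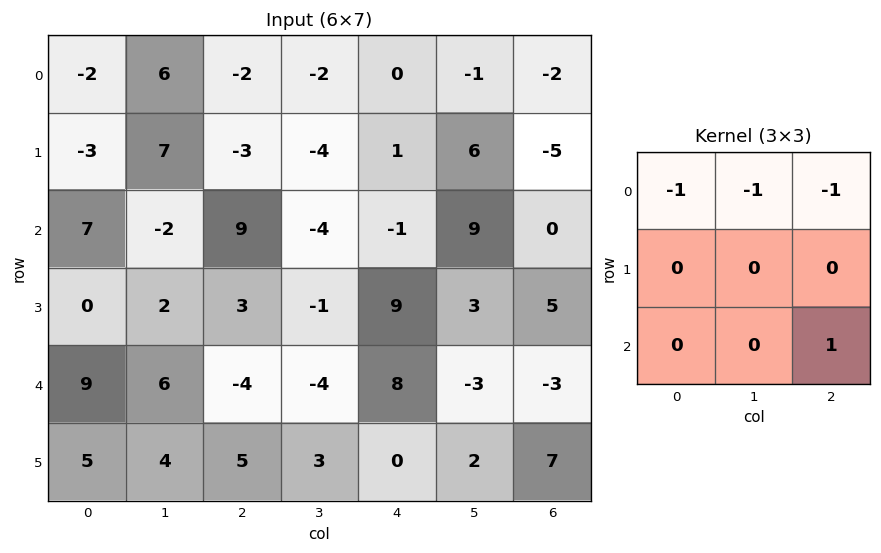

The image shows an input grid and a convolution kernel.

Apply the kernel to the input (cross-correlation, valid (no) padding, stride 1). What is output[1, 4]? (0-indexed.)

The receptive field on the input at this output position is [1 6 -5 / -1 9 0 / 9 3 5]. Elementwise product with the kernel and sum: 1·-1 + 6·-1 + -5·-1 + 5·1.

3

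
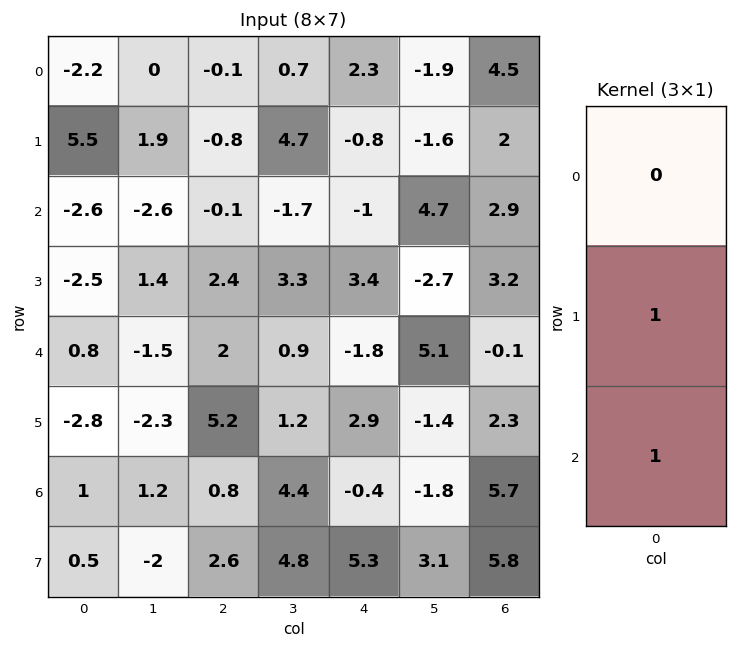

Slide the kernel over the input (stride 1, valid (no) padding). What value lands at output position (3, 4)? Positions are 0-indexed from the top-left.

1.1

The receptive field on the input at this output position is [3.4 / -1.8 / 2.9]. Elementwise product with the kernel and sum: -1.8·1 + 2.9·1.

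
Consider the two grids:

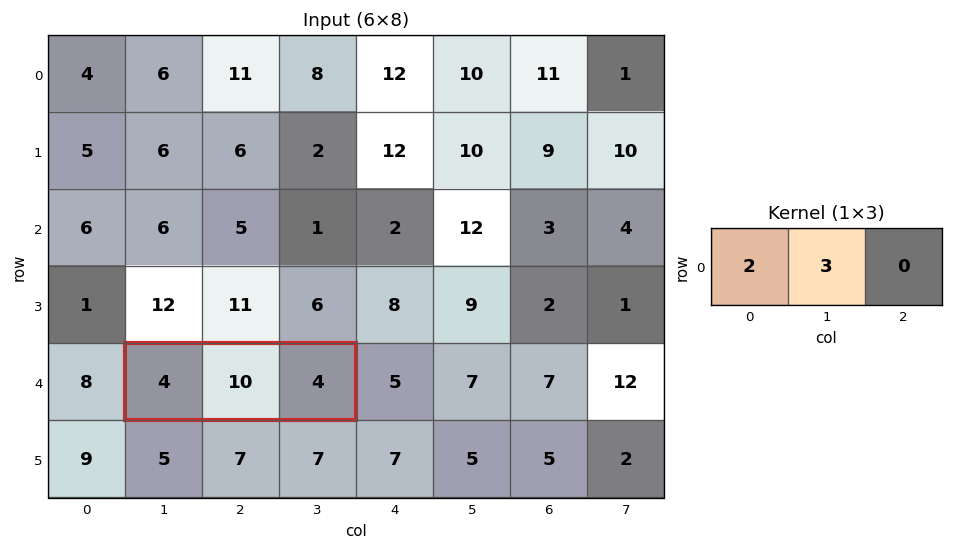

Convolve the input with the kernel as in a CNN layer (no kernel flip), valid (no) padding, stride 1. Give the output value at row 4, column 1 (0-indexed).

38

The receptive field on the input at this output position is [4 10 4]. Elementwise product with the kernel and sum: 4·2 + 10·3.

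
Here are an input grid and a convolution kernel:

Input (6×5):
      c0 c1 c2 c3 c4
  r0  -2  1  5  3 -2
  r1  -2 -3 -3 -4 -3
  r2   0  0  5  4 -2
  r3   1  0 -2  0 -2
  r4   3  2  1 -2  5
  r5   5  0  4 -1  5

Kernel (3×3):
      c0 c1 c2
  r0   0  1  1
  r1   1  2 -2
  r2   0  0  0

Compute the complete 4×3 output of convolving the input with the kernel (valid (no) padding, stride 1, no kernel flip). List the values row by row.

4 7 -4
-16 -5 10
10 5 4
3 6 -15

Output[0,0]: The receptive field on the input at this output position is [-2 1 5 / -2 -3 -3 / 0 0 5]. Elementwise product with the kernel and sum: 1·1 + 5·1 + -2·1 + -3·2 + -3·-2.
Output[0,1]: The receptive field on the input at this output position is [1 5 3 / -3 -3 -4 / 0 5 4]. Elementwise product with the kernel and sum: 5·1 + 3·1 + -3·1 + -3·2 + -4·-2.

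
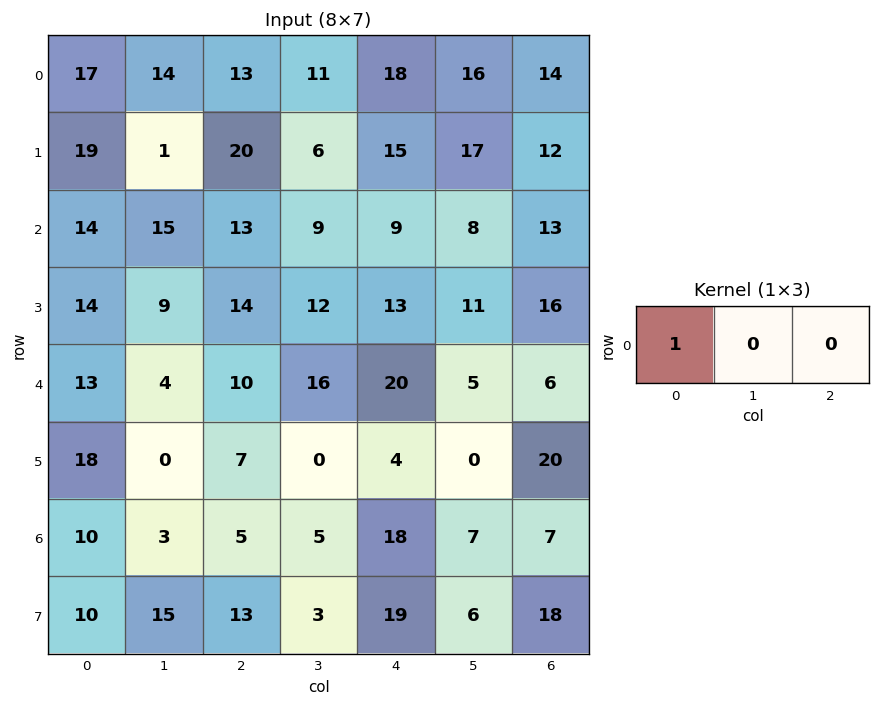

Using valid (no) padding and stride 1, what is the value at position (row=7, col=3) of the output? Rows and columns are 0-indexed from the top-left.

The receptive field on the input at this output position is [3 19 6]. Elementwise product with the kernel and sum: 3·1.

3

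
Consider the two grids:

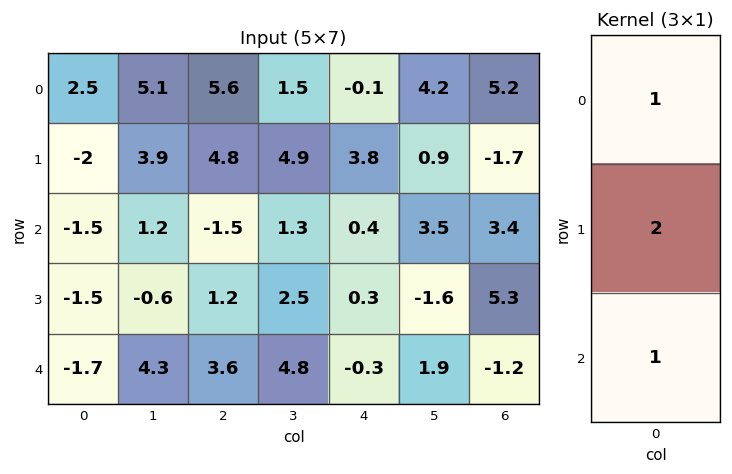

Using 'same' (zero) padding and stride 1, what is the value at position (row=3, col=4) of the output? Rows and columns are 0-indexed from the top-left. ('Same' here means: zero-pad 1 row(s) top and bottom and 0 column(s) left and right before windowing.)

The receptive field on the zero-padded input at this output position is [0.4 / 0.3 / -0.3]. Elementwise product with the kernel and sum: 0.4·1 + 0.3·2 + -0.3·1.

0.7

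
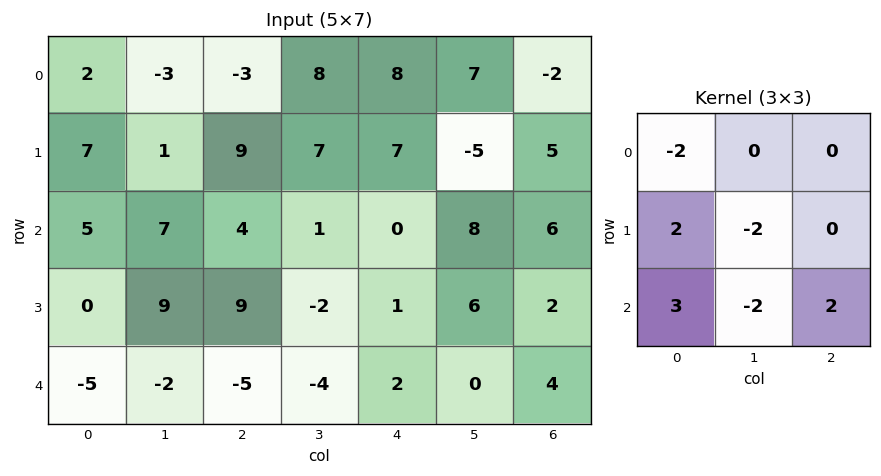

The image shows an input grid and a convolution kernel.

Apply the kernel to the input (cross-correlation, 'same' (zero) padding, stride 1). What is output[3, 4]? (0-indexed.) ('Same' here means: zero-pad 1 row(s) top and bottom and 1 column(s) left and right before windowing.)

-24

The receptive field on the zero-padded input at this output position is [1 0 8 / -2 1 6 / -4 2 0]. Elementwise product with the kernel and sum: 1·-2 + -2·2 + 1·-2 + -4·3 + 2·-2 + 0·2.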